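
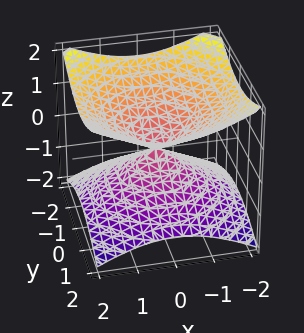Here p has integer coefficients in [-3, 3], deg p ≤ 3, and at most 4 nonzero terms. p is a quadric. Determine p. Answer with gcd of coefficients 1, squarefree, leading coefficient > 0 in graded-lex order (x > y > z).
x^2 + y^2 - 2*z^2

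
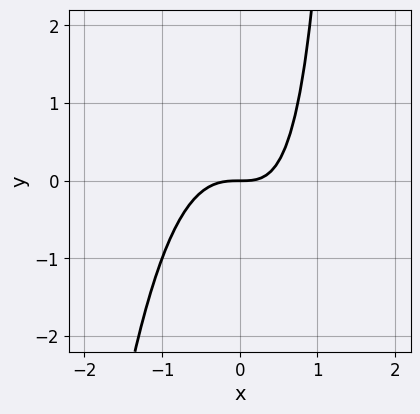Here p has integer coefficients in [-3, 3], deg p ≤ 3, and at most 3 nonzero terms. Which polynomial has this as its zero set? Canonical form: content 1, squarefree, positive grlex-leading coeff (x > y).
3*x^3 + x*y - 2*y

First, deg p = 3.
Then, observable constraints: it meets the y-axis at y = 0 (among the integer gridlines); it meets the x-axis at x = 0 (among the integer gridlines).
Finally, these observations pin down the coefficients.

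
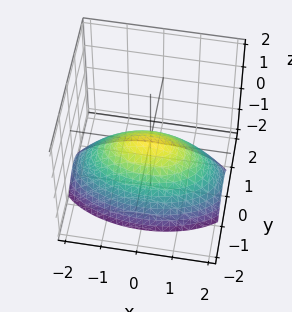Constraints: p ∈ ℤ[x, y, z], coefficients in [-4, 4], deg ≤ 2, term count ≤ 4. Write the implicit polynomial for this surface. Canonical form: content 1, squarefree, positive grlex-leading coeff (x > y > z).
x^2 + 3*y^2 + 3*z

The degree is 2 — a paraboloid; a quadric.
Symmetries: mirror symmetry y ↦ −y ⇒ only even powers of y; mirror symmetry x ↦ −x ⇒ only even powers of x.
Against the integer gridlines: it crosses the y-axis at the gridline y = 0; it crosses the z-axis at the gridline z = 0.
Solving for integer coefficients yields p as stated.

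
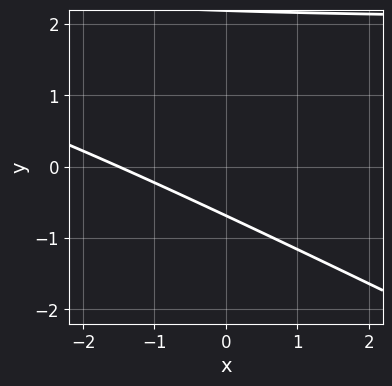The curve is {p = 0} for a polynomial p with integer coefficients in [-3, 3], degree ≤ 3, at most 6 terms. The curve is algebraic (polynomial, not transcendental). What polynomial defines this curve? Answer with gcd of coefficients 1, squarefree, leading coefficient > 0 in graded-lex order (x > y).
x*y + 2*y^2 - 2*x - 3*y - 3

1. Degree: no degree-1 curve has this shape, so deg p = 2.
2. Matching integer coefficients to the picture gives p.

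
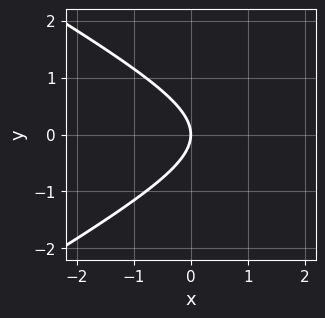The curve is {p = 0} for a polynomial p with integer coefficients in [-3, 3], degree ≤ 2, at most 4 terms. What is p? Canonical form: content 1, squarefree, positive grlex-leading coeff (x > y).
(a) Degree: the shape is more complex than any degree-1 curve, so deg p = 2.
(b) Symmetries: it's symmetric under y → −y, forcing even powers of y.
(c) Checking where it meets the axes: it crosses the y-axis at the gridline y = 0; one x-axis crossing is at x = 0.
(d) Solving for integer coefficients yields p as stated.

x^2 - 3*y^2 - 3*x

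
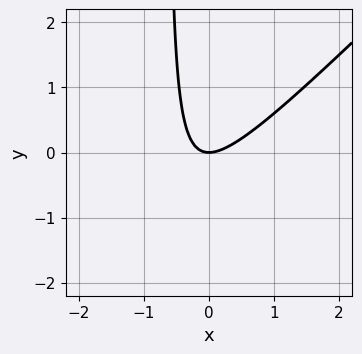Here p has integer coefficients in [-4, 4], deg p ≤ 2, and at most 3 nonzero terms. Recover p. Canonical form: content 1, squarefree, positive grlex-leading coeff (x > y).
3*x^2 - 3*x*y - 2*y

1. Degree: a generic line meets the curve in up to 2 points, so deg p = 2.
2. From the axis intercepts and sections: it crosses the x-axis at the gridline x = 0; it crosses the y-axis at the gridline y = 0.
3. Together with the visible shape, these determine p as stated.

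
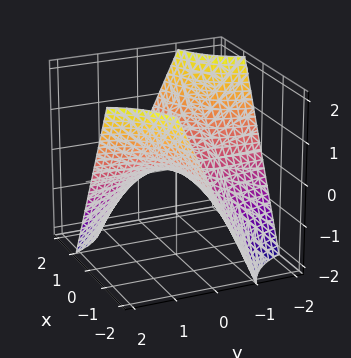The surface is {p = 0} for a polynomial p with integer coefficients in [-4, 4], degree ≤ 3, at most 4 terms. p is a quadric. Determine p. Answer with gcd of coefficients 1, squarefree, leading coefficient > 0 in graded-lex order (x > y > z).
First, the degree is 2 — a hyperbolic paraboloid; a quadric.
Then, reading off the gridlines: the visible x-axis segment lies entirely on the surface; the visible y-axis segment lies entirely on the surface; it meets the z-axis at z = 0 (among the integer gridlines).
Finally, the integer polynomial consistent with all of this is the stated p.

x*y + z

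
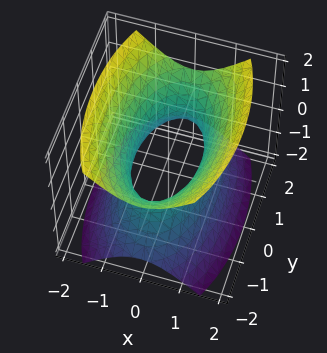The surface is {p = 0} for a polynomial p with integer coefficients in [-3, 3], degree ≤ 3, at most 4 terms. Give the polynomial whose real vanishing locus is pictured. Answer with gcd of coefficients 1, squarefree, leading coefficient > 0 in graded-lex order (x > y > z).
3*x^2 + y^2 - 2*z^2 - 2

The degree is 2 — an hourglass — one-sheet hyperboloid; a quadric.
Symmetries: mirror symmetry x ↦ −x ⇒ only even powers of x; it's symmetric under y → −y, forcing even powers of y; mirror symmetry z ↦ −z ⇒ only even powers of z.
Reading off the gridlines: no z-intercept at any integer in the box.
Assembling these constraints gives the stated polynomial.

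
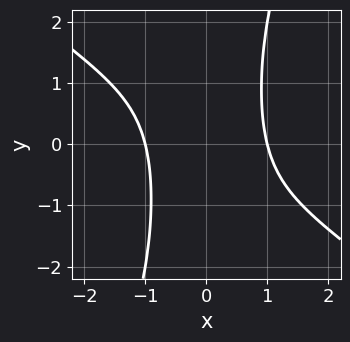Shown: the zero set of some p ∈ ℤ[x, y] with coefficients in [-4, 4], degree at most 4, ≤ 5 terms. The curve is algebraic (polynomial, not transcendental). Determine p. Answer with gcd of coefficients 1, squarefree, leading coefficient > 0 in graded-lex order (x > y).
2*x^4 + 2*x^3*y - x^2*y^2 - 2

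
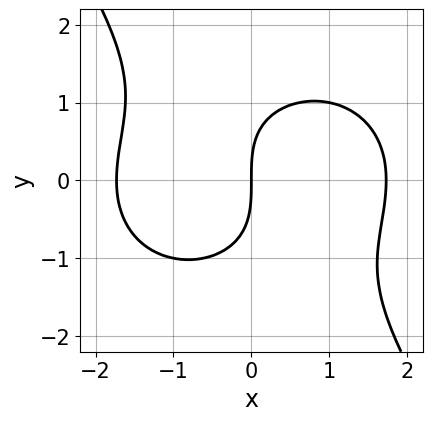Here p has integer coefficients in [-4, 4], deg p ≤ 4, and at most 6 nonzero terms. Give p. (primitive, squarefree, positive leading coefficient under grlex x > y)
x^3 + x*y^2 + y^3 - 3*x

Degree: the shape is more complex than any degree-2 curve, so deg p = 3.
Against the integer gridlines: it meets the y-axis at y = 0 (among the integer gridlines); one x-axis crossing is at x = 0.
Matching integer coefficients to the picture gives p.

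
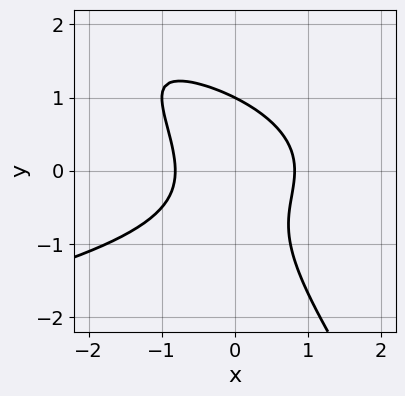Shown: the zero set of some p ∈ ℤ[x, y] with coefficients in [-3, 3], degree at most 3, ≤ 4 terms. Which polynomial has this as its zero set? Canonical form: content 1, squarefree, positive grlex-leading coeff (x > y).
1. The degree is 3 — a generic line meets the curve in up to 3 points.
2. Reading off the gridlines: it crosses the y-axis at the gridline y = 1.
3. Putting this together gives p.

3*x*y^2 + 2*y^3 + 3*x^2 - 2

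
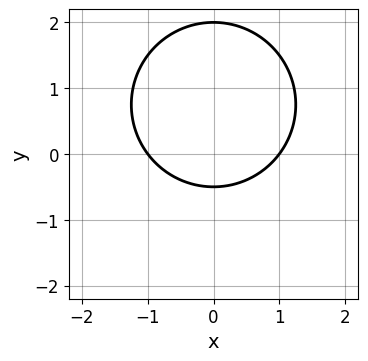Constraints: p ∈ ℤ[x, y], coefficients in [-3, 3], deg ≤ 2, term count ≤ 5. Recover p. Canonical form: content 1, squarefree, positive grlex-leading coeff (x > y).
First, degree: no degree-1 curve has this shape, so deg p = 2.
Next, symmetries: it's symmetric under x → −x, forcing even powers of x.
Next, observable constraints: the x-axis gridline crossings are at x ∈ {-1, 1}; it crosses the y-axis at the gridline y = 2.
Finally, fitting integer coefficients to these (and the overall shape) gives p.

2*x^2 + 2*y^2 - 3*y - 2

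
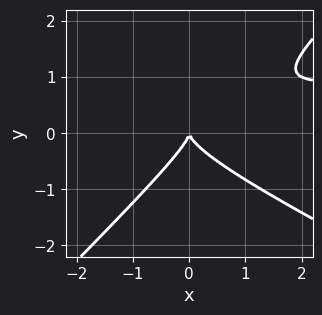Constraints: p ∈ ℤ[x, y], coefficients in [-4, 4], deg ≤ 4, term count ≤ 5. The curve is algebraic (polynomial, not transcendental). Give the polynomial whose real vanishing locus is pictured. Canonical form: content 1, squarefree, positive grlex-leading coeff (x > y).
x^2*y + x*y^2 - 2*y^3 - x^2

1. deg p = 3. A generic line meets the curve in up to 3 points.
2. Checking where it meets the axes: one x-axis crossing is at x = 0; it meets the y-axis at y = 0 (among the integer gridlines).
3. Together with the visible shape, these determine p as stated.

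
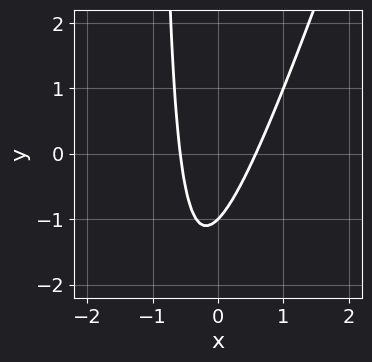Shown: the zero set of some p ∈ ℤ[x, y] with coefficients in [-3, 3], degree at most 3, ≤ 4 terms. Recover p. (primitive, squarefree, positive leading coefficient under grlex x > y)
3*x^2 - x*y - y - 1

(a) deg p = 2. No degree-1 curve has this shape.
(b) Checking where it meets the axes: it crosses the y-axis at the gridline y = -1.
(c) Fitting integer coefficients to these (and the overall shape) gives p.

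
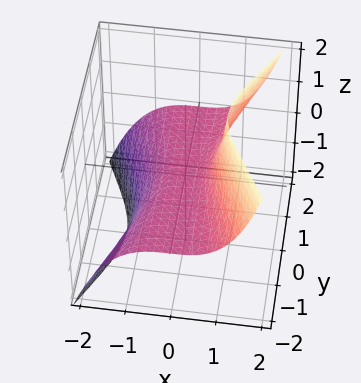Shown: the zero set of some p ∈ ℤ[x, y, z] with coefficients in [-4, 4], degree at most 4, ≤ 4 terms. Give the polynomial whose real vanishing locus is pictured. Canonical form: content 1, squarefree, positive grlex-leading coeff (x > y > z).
3*x^3 - 2*y^2*z + x*z - 2*z

First, deg p = 3. No degree-2 surface has this shape.
Then, from the axis intercepts and sections: every point of the y-axis in the box is on the surface; it crosses the z-axis at the gridline z = 0; it meets the x-axis at x = 0 (among the integer gridlines).
Finally, solving for integer coefficients yields p as stated.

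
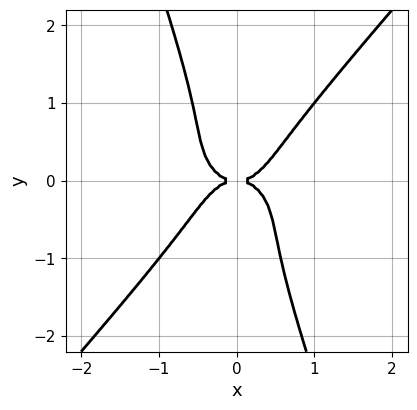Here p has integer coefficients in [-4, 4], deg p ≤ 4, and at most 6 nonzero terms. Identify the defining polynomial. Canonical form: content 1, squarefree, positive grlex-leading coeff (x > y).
2*x^4 + 2*x^2*y^2 - 2*x*y^3 - y^4 - y^2

1. The degree is 4 — a generic line meets the curve in up to 4 points.
2. From the axis intercepts and sections: it crosses the x-axis at the gridline x = 0; it crosses the y-axis at the gridline y = 0.
3. Matching integer coefficients to the picture gives p.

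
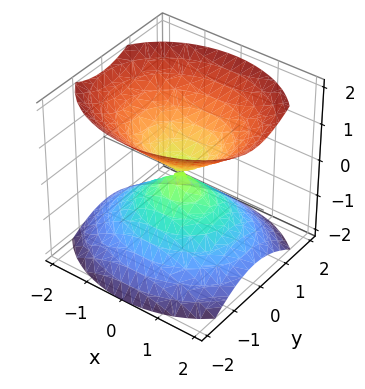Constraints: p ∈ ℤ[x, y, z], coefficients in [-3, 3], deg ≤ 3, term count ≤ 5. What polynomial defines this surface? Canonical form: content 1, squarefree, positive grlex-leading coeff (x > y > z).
2*x^2 + 3*y^2 - 3*z^2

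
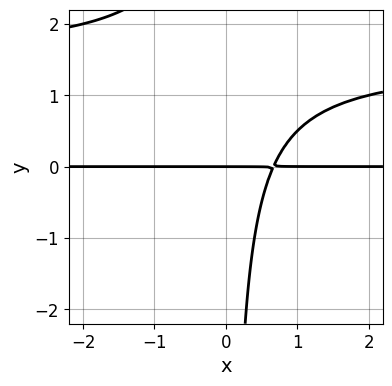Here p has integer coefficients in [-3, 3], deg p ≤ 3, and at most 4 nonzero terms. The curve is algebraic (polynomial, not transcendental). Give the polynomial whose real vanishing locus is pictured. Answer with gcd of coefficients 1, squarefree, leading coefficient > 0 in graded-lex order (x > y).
2*x*y^2 - 3*x*y + 2*y

First, degree: no degree-2 curve has this shape, so deg p = 3.
Then, from the visible intercepts: it crosses the y-axis at the gridline y = 0; the visible x-axis segment lies entirely on the curve.
Finally, these observations pin down the coefficients.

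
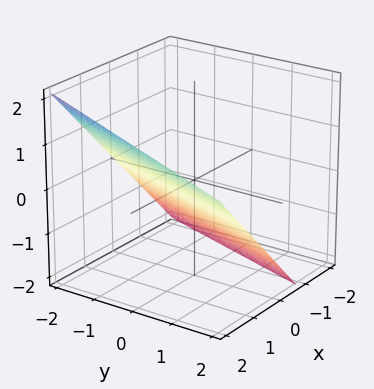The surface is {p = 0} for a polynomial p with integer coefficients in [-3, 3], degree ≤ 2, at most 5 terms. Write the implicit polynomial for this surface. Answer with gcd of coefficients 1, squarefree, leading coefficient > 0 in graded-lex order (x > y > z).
The degree is 1 — every cross-section is a straight line — this is a plane.
Against the integer gridlines: it crosses the y-axis at the gridline y = -2.
Matching integer coefficients to the picture gives p.

3*x - y - 3*z - 2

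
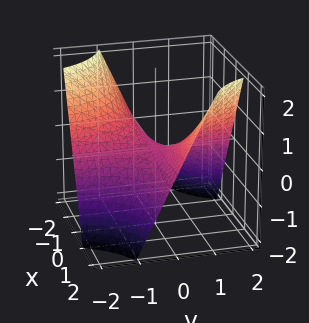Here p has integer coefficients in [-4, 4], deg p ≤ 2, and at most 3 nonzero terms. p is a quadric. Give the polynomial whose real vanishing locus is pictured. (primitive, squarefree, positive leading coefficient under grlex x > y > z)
(a) deg p = 2. A saddle surface; a quadric.
(b) Reading off the gridlines: it crosses the z-axis at the gridline z = 0; the visible y-axis segment lies entirely on the surface; the visible x-axis segment lies entirely on the surface.
(c) Putting this together gives p.

x*y - z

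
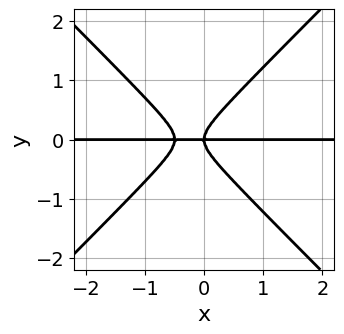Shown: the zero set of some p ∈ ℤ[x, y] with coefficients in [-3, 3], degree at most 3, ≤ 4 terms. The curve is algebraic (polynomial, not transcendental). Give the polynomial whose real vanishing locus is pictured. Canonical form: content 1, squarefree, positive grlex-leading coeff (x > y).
2*x^2*y - 2*y^3 + x*y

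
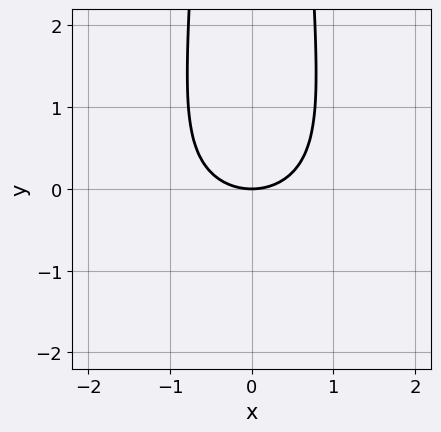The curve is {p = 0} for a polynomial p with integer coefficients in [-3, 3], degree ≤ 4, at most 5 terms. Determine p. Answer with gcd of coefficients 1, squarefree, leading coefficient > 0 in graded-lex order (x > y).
1. The degree is 4 — the shape is more complex than any degree-3 curve.
2. Symmetries: the x ↦ −x reflection is a symmetry, so x appears only in even powers.
3. Observable constraints: it crosses the x-axis at the gridline x = 0; one y-axis crossing is at y = 0.
4. These observations pin down the coefficients.

x^2*y^2 + 2*x^2*y + 2*x^2 - 3*y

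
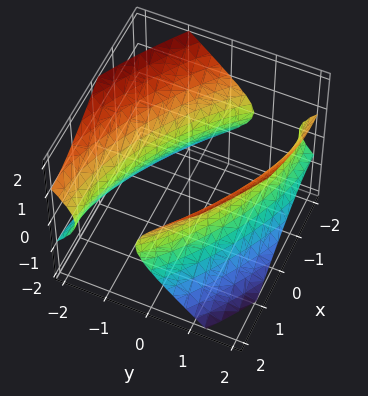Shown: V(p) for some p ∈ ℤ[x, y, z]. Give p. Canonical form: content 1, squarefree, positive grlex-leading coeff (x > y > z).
(a) I count 2 distinct pieces. Treating them together as one polynomial.
(b) deg p = 2. A generic line meets the surface in up to 2 points.
(c) Reading off the gridlines: it misses every integer gridline on the z-axis.
(d) The integer polynomial consistent with all of this is the stated p.

x^2 + 2*x*y + 2*y^2 - 2*z^2 - 3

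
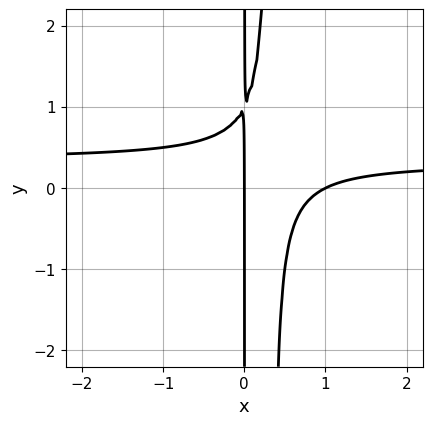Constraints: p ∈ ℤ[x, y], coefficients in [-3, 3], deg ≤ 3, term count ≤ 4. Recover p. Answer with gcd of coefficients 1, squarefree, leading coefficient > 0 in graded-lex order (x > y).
First, deg p = 3. The shape is more complex than any degree-2 curve.
Then, against the integer gridlines: every point of the y-axis in the box is on the curve; among the integer gridlines, it crosses the x-axis at x ∈ {0, 1}.
Finally, these observations pin down the coefficients.

3*x^2*y - x^2 - x*y + x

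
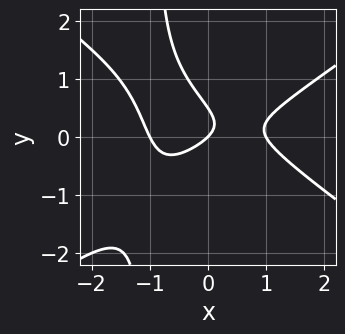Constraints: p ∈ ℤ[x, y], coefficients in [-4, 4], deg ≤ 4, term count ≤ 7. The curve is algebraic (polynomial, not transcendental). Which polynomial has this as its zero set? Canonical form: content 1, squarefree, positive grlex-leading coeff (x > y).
1. The degree is 3 — the shape is more complex than any degree-2 curve.
2. Against the integer gridlines: one y-axis crossing is at y = 0; among the integer gridlines, it crosses the x-axis at x ∈ {-1, 0, 1}.
3. Assembling these constraints gives the stated polynomial.

x^3 - 2*x*y^2 - 2*y^2 - x + y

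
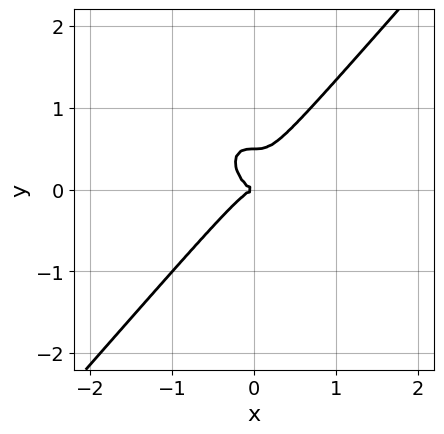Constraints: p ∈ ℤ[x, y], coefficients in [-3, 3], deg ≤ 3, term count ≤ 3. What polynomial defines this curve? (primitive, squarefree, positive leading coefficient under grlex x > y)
3*x^3 - 2*y^3 + y^2

First, degree: the shape is more complex than any degree-2 curve, so deg p = 3.
Then, reading off the gridlines: it crosses the y-axis at the gridline y = 0; it crosses the x-axis at the gridline x = 0.
Finally, the integer polynomial consistent with all of this is the stated p.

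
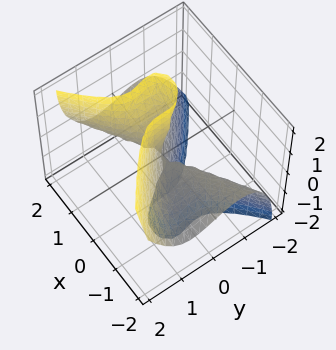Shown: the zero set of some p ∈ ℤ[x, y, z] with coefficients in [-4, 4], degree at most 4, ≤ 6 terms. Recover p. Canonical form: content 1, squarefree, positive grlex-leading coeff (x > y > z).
1. The degree is 3 — no degree-2 surface has this shape.
2. Observable constraints: it crosses the y-axis at the gridline y = 0; the visible x-axis segment lies entirely on the surface; the visible z-axis segment lies entirely on the surface.
3. Together with the visible shape, these determine p as stated.

x^2*y + 2*x^2*z - x*z^2 - 3*y^3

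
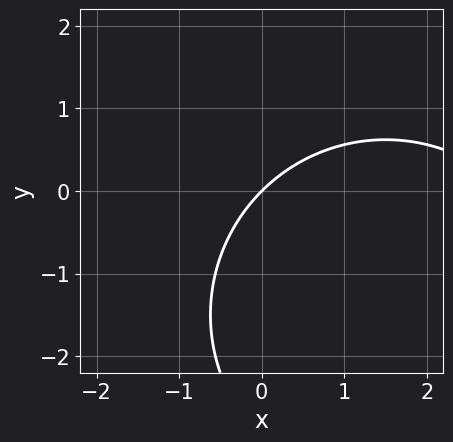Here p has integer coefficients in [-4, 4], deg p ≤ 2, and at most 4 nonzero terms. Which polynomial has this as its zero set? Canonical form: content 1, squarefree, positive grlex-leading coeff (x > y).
x^2 + y^2 - 3*x + 3*y

First, degree: no degree-1 curve has this shape, so deg p = 2.
Then, from the axis intercepts and sections: it crosses the y-axis at the gridline y = 0; it meets the x-axis at x = 0 (among the integer gridlines).
Finally, assembling these constraints gives the stated polynomial.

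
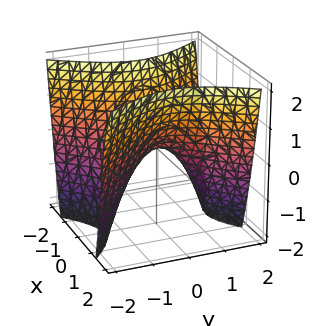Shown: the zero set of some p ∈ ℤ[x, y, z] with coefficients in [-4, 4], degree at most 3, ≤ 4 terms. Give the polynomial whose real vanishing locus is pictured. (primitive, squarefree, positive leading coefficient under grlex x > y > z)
The degree is 2 — a hyperbolic paraboloid; a quadric.
Symmetries: the x ↦ −x reflection is a symmetry, so x appears only in even powers; it's symmetric under y → −y, forcing even powers of y.
Reading off the gridlines: it meets the x-axis at x = 0 (among the integer gridlines); it crosses the z-axis at the gridline z = 0; it meets the y-axis at y = 0 (among the integer gridlines).
Putting this together gives p.

3*x^2 - 2*y^2 - 2*z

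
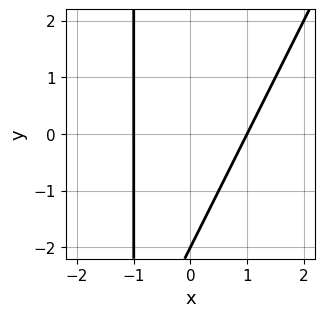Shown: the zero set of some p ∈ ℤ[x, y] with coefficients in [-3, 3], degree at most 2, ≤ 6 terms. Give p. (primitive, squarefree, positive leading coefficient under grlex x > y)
1. deg p = 2. A generic line meets the curve in up to 2 points.
2. From the axis intercepts and sections: it crosses the y-axis at the gridline y = -2; the x-axis gridline crossings are at x ∈ {-1, 1}.
3. Together with the visible shape, these determine p as stated.

2*x^2 - x*y - y - 2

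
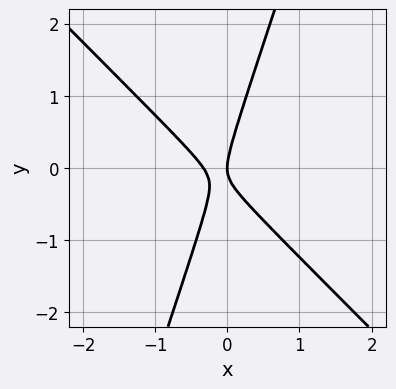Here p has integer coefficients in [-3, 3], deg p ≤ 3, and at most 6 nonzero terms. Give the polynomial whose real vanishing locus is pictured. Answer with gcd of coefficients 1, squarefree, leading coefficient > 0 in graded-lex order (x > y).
3*x^2 + 2*x*y - y^2 + x

(a) Degree: the shape is more complex than any degree-1 curve, so deg p = 2.
(b) From the visible intercepts: it crosses the y-axis at the gridline y = 0; it crosses the x-axis at the gridline x = 0.
(c) Fitting integer coefficients to these (and the overall shape) gives p.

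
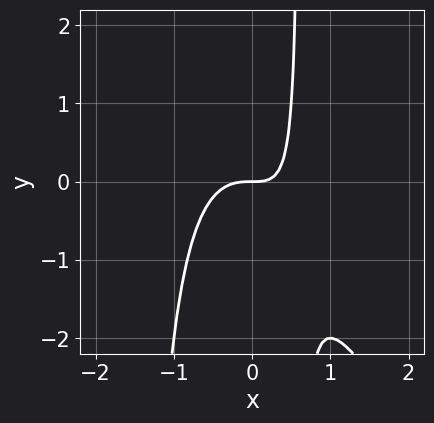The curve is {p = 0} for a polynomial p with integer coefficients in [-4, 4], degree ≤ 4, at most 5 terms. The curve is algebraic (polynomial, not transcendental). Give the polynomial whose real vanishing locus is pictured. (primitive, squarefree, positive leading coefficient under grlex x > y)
2*x^3 + x^2*y + x*y - y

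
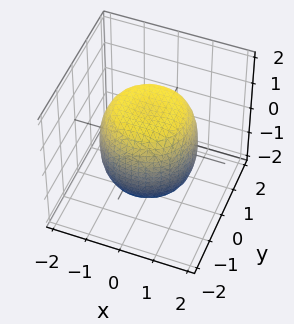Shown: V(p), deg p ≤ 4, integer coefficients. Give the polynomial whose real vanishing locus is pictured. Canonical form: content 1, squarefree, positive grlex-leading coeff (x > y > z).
2*x^4 + 4*x^2*y^2 + 2*y^4 - 2*x^2 - 2*y^2 + 2*z^2 - 3

First, degree: the shape is more complex than any degree-3 surface, so deg p = 4.
Then, by symmetry, every cross-section ⟂ z is a circle, so x, y appear only via x² + y².
Then, against the integer gridlines: a circular section at z = 0 has radius between 1 and 2.
Finally, putting this together gives p.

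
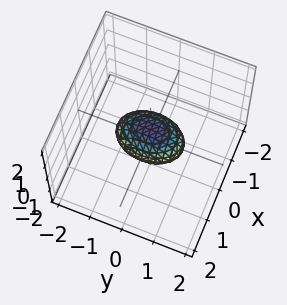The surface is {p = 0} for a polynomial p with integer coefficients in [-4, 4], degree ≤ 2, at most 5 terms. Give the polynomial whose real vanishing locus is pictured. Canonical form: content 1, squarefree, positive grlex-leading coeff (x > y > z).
2*x^2 + y^2 + 2*z^2 - 1

First, degree: bounded and convex; a quadric, so deg p = 2.
Next, symmetries: mirror symmetry y ↦ −y ⇒ only even powers of y; the x ↦ −x reflection is a symmetry, so x appears only in even powers; it's symmetric under z → −z, forcing even powers of z.
Next, reading off the gridlines: among the integer gridlines, it crosses the y-axis at y ∈ {-1, 1}.
Finally, fitting integer coefficients to these (and the overall shape) gives p.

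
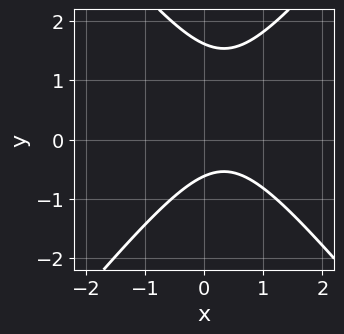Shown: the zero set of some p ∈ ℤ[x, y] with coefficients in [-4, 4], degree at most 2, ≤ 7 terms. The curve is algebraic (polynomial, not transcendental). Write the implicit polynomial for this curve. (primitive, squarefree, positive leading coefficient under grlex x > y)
The degree is 2 — the shape is more complex than any degree-1 curve.
Against the integer gridlines: it misses every integer gridline on the x-axis.
Fitting integer coefficients to these (and the overall shape) gives p.

3*x^2 - 2*y^2 - 2*x + 2*y + 2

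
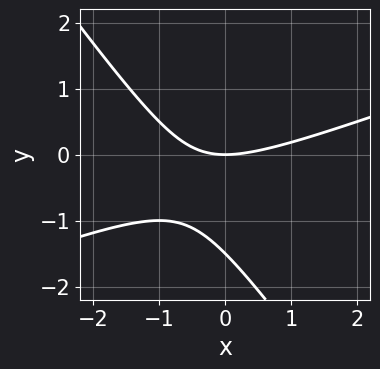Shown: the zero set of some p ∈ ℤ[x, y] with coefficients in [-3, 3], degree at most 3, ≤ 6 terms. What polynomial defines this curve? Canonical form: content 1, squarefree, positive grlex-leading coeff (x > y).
First, the degree is 2 — the shape is more complex than any degree-1 curve.
Then, from the axis intercepts and sections: it meets the y-axis at y = 0 (among the integer gridlines); one x-axis crossing is at x = 0.
Finally, fitting integer coefficients to these (and the overall shape) gives p.

x^2 - 2*x*y - 2*y^2 - 3*y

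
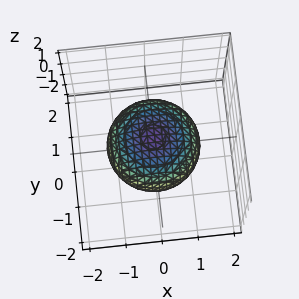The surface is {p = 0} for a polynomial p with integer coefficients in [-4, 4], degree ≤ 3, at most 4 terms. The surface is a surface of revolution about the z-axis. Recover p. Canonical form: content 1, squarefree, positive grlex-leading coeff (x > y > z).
First, deg p = 2. The shape is more complex than any degree-1 surface.
Next, symmetries: every cross-section ⟂ z is a circle, so x, y appear only via x² + y².
Then, against the integer gridlines: a circular section at z = 0 has radius between 1 and 2; among the integer gridlines, it crosses the z-axis at z ∈ {-1, 1}.
Finally, the integer polynomial consistent with all of this is the stated p.

2*x^2 + 2*y^2 + 3*z^2 - 3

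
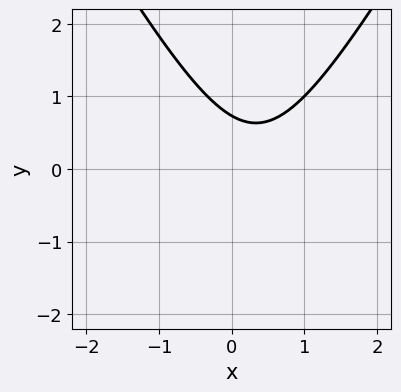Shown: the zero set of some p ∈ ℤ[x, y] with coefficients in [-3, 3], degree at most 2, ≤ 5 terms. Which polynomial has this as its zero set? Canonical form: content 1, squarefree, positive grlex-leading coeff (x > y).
3*x^2 - y^2 - 2*x - 2*y + 2

First, deg p = 2. A generic line meets the curve in up to 2 points.
Next, against the integer gridlines: the curve avoids every integer x-axis point in the box.
Finally, matching integer coefficients to the picture gives p.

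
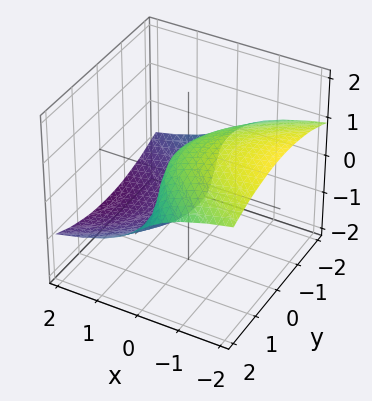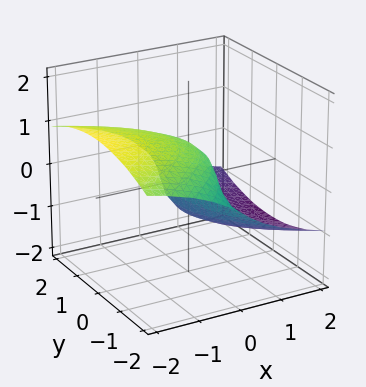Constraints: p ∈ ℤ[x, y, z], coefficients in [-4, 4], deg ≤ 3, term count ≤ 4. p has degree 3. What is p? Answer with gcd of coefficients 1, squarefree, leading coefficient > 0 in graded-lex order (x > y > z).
y^2*z + 3*z^3 + 2*x - 2*z

1. Degree: no degree-2 surface has this shape, so deg p = 3.
2. Reading off the gridlines: every point of the y-axis in the box is on the surface; one x-axis crossing is at x = 0.
3. These observations pin down the coefficients.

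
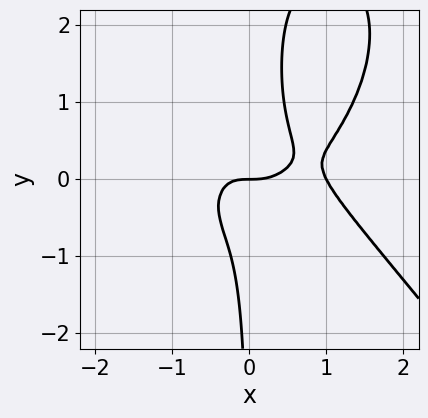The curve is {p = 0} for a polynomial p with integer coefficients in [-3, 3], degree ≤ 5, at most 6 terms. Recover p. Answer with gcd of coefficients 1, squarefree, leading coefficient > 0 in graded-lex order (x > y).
2*x^4 + x*y^3 - 2*x^3 - 3*x*y^2 + y

(a) Degree: the shape is more complex than any degree-3 curve, so deg p = 4.
(b) From the visible intercepts: the x-axis gridline crossings are at x ∈ {0, 1}; one y-axis crossing is at y = 0.
(c) Assembling these constraints gives the stated polynomial.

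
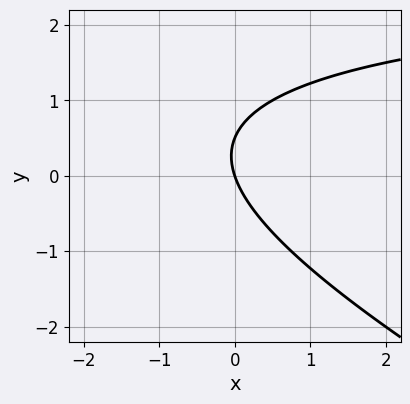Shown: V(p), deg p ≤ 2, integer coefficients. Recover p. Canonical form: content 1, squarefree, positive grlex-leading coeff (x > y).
1. Degree: the shape is more complex than any degree-1 curve, so deg p = 2.
2. Checking where it meets the axes: it crosses the y-axis at the gridline y = 0; one x-axis crossing is at x = 0.
3. Fitting integer coefficients to these (and the overall shape) gives p.

x*y + 2*y^2 - 3*x - y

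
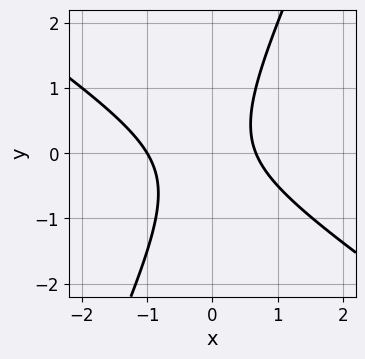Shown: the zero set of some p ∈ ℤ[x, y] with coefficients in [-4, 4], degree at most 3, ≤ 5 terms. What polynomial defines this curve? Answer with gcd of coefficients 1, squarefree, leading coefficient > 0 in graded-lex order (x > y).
First, degree: no degree-1 curve has this shape, so deg p = 2.
Then, observable constraints: it meets the x-axis at x = -1 (among the integer gridlines); it misses every integer gridline on the y-axis.
Finally, putting this together gives p.

3*x^2 + 3*x*y - 2*y^2 + x - 2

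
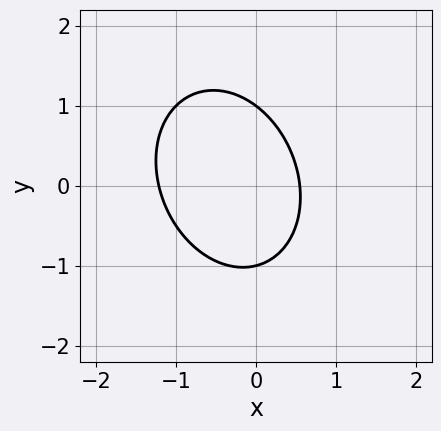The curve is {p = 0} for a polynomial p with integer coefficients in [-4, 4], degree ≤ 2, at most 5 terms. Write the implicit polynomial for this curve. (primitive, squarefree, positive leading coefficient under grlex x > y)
3*x^2 + x*y + 2*y^2 + 2*x - 2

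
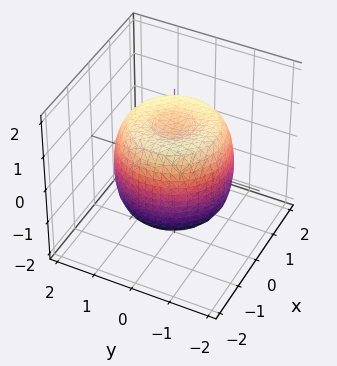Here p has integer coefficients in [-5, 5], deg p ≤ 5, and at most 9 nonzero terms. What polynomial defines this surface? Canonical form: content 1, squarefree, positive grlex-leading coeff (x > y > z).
The degree is 4 — a generic line meets the surface in up to 4 points.
Symmetry: the surface is invariant under rotation about z: p = q(x² + y², z).
Against the integer gridlines: a circular section at z = -1 has radius between 1 and 2; among the integer gridlines, it crosses the z-axis at z ∈ {-1, 1}.
Fitting integer coefficients to these (and the overall shape) gives p.

2*x^4 + 4*x^2*y^2 + 2*y^4 - 3*x^2 - 3*y^2 + 2*z^2 - 2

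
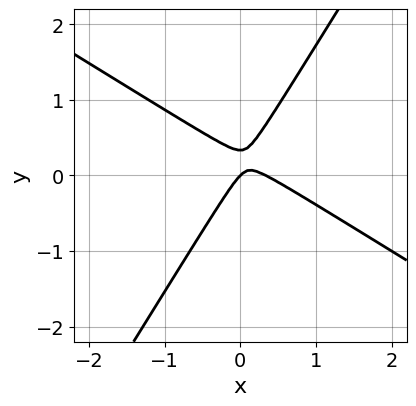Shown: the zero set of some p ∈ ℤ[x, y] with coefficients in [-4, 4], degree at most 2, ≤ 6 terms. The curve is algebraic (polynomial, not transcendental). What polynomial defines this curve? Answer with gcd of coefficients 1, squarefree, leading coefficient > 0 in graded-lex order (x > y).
3*x^2 + 3*x*y - 3*y^2 - x + y

The degree is 2 — the shape is more complex than any degree-1 curve.
Against the integer gridlines: one y-axis crossing is at y = 0; one x-axis crossing is at x = 0.
These observations pin down the coefficients.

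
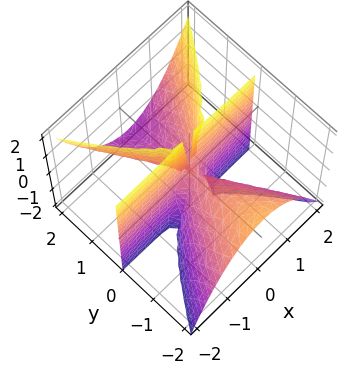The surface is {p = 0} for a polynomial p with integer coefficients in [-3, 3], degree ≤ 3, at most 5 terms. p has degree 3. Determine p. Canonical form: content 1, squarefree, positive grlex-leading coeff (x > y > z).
(a) deg p = 3. The shape is more complex than any degree-2 surface.
(b) Against the integer gridlines: the visible z-axis segment lies entirely on the surface; every point of the x-axis in the box is on the surface; it crosses the y-axis at the gridline y = 0.
(c) Matching integer coefficients to the picture gives p.

3*x^2*y - y^3 - 2*y^2*z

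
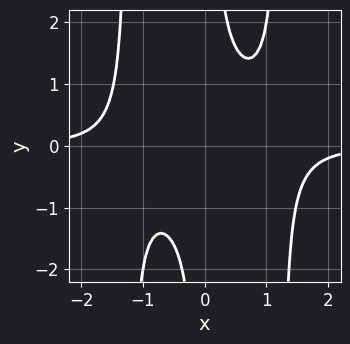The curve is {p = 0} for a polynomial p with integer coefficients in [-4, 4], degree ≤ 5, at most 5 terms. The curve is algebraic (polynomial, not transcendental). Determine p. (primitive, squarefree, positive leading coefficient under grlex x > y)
2*x^3*y - 3*x*y + 2

Degree: the shape is more complex than any degree-3 curve, so deg p = 4.
Against the integer gridlines: the curve avoids every integer y-axis point in the box; no x-intercept at any integer in the box.
Matching integer coefficients to the picture gives p.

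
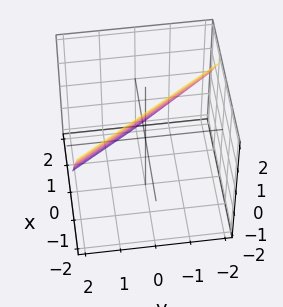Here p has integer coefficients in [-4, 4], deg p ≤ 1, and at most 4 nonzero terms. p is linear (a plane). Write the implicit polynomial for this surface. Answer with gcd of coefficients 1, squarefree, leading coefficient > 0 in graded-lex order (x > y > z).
3*x + 2*y + 2*z - 2

The degree is 1 — the surface is flat (a plane).
Reading off the gridlines: it meets the z-axis at z = 1 (among the integer gridlines); it crosses the y-axis at the gridline y = 1.
Matching integer coefficients to the picture gives p.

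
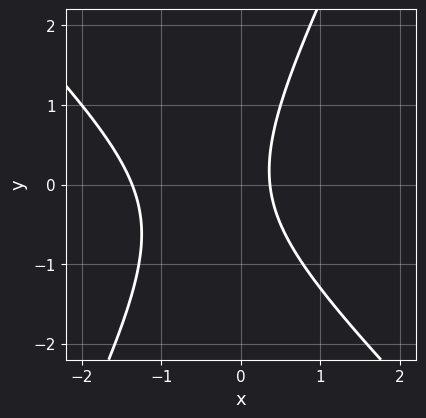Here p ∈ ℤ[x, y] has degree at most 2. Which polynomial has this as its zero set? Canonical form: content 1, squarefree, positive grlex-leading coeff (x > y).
deg p = 2.
Against the integer gridlines: it misses every integer gridline on the y-axis.
The integer polynomial consistent with all of this is the stated p.

2*x^2 + x*y - y^2 + 2*x - 1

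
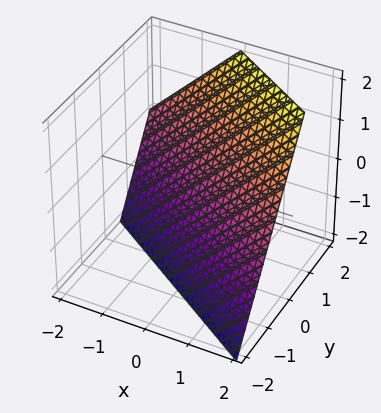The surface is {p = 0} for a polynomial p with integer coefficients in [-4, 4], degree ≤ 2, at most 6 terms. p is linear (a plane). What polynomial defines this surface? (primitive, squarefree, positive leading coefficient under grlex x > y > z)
deg p = 1.
Observable constraints: it meets the z-axis at z = -1 (among the integer gridlines); it meets the x-axis at x = 1 (among the integer gridlines).
Matching integer coefficients to the picture gives p.

2*x + 3*y - 2*z - 2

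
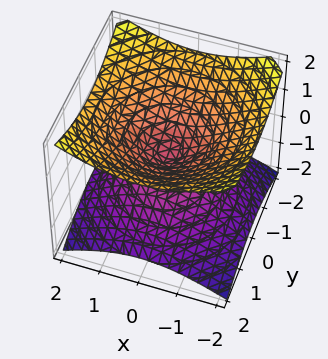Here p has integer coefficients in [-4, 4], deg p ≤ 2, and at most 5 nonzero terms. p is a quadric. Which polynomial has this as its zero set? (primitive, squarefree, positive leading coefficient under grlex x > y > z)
1. The degree is 2 — a double cone through the origin; a quadric.
2. Symmetries: the z ↦ −z reflection is a symmetry, so z appears only in even powers; rotational symmetry about the z-axis ⇒ p depends on x, y only through x² + y².
3. Against the integer gridlines: one y-axis crossing is at y = 0; it crosses the x-axis at the gridline x = 0; a circular section at z = -1 has radius between 1 and 2; it meets the z-axis at z = 0 (among the integer gridlines).
4. Putting this together gives p.

x^2 + y^2 - 2*z^2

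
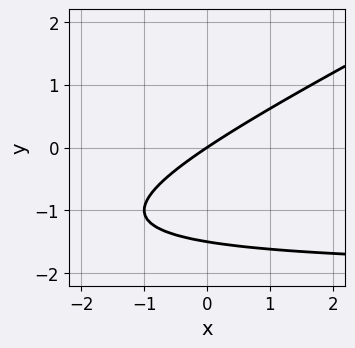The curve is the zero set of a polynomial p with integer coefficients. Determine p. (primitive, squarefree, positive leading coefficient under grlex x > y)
x*y - 2*y^2 + 2*x - 3*y

Degree: the shape is more complex than any degree-1 curve, so deg p = 2.
Checking where it meets the axes: one y-axis crossing is at y = 0; it meets the x-axis at x = 0 (among the integer gridlines).
These observations pin down the coefficients.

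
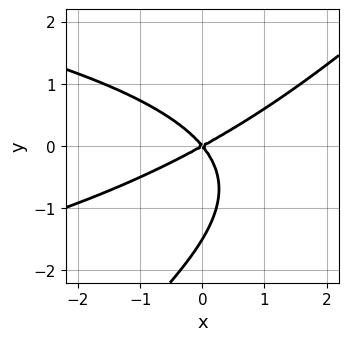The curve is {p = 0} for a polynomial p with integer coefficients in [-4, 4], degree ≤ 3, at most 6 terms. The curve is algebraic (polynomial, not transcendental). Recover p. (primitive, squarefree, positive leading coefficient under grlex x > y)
2*x*y^2 - 2*y^3 + 2*x^2 - 2*x*y - 3*y^2

1. The degree is 3 — a generic line meets the curve in up to 3 points.
2. Against the integer gridlines: it crosses the x-axis at the gridline x = 0; it meets the y-axis at y = 0 (among the integer gridlines).
3. These observations pin down the coefficients.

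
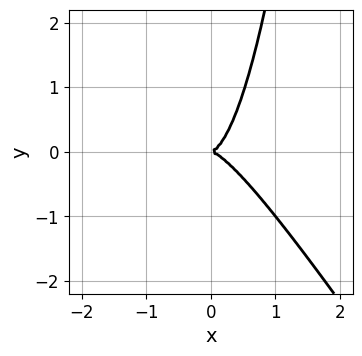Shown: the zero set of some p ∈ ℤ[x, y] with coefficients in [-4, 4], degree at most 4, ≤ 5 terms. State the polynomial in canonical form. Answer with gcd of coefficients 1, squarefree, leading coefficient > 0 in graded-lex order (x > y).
First, the degree is 3 — the shape is more complex than any degree-2 curve.
Next, from the axis intercepts and sections: one y-axis crossing is at y = 0; it meets the x-axis at x = 0 (among the integer gridlines).
Finally, assembling these constraints gives the stated polynomial.

3*x^3 + 2*x^2*y - y^2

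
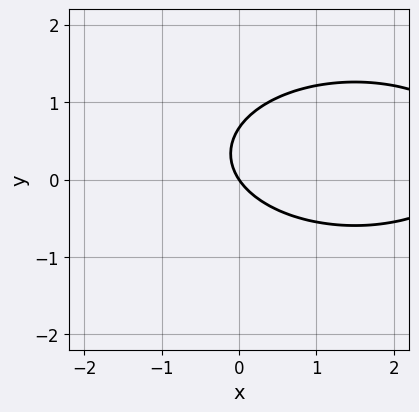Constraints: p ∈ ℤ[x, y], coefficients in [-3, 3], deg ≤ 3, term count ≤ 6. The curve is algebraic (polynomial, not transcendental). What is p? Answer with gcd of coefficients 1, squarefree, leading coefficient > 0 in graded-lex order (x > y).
x^2 + 3*y^2 - 3*x - 2*y

The degree is 2 — the shape is more complex than any degree-1 curve.
Reading off the gridlines: one x-axis crossing is at x = 0; it meets the y-axis at y = 0 (among the integer gridlines).
Putting this together gives p.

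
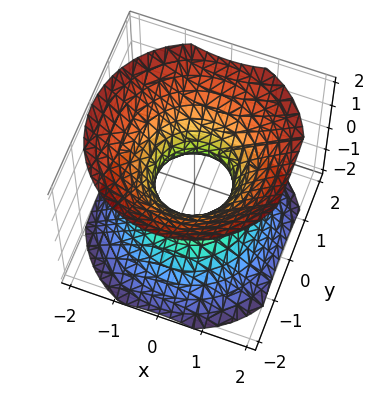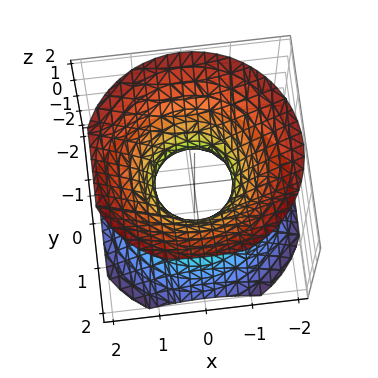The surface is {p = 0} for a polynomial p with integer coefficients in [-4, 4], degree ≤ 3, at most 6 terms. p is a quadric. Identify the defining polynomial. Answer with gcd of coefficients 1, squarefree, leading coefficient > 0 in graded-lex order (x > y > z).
3*x^2 + 3*y^2 - 3*z^2 - 2

First, the degree is 2 — one connected sheet with a waist; a quadric.
Then, symmetries: the z ↦ −z reflection is a symmetry, so z appears only in even powers; rotational symmetry about the z-axis ⇒ p depends on x, y only through x² + y².
Next, from the visible intercepts: it misses every integer gridline on the z-axis; a circular section at z = 1 has radius between 1 and 2.
Finally, assembling these constraints gives the stated polynomial.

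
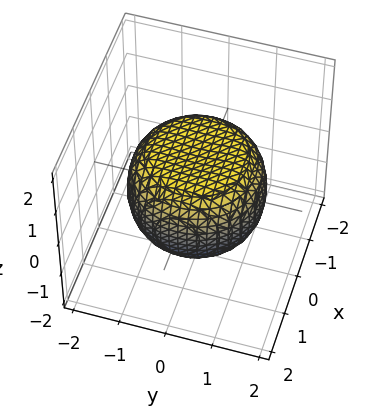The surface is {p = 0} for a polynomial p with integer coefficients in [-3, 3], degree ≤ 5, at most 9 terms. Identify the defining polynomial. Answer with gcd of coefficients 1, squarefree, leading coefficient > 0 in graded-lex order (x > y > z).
1. Degree: the shape is more complex than any degree-3 surface, so deg p = 4.
2. Symmetries: rotational symmetry about the z-axis ⇒ p depends on x, y only through x² + y².
3. From the visible intercepts: the z-axis gridline crossings are at z ∈ {-1, 1}; a circular section at z = 1 has radius exactly 1.
4. Solving for integer coefficients yields p as stated.

x^4 + 2*x^2*y^2 + y^4 - x^2 - y^2 + 2*z^2 - 2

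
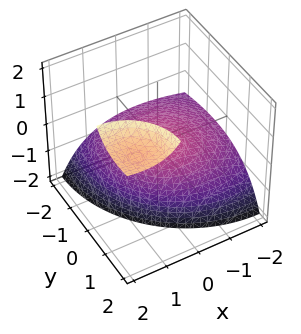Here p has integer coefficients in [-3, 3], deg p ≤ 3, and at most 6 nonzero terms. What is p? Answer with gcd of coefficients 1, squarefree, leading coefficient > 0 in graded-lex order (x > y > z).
x^2 - 2*x*z + y^2 - 2*y*z + 3*z

(a) I count 2 distinct pieces.
(b) Degree: no degree-1 surface has this shape, so deg p = 2.
(c) Reading off the gridlines: one z-axis crossing is at z = 0; it crosses the x-axis at the gridline x = 0; it meets the y-axis at y = 0 (among the integer gridlines).
(d) Putting this together gives p.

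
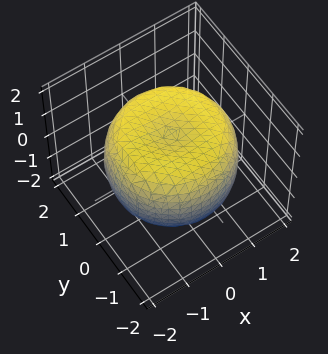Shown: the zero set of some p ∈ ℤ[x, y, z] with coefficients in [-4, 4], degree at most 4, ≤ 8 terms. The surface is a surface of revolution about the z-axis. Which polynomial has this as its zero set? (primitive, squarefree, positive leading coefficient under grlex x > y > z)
1. Degree: no degree-3 surface has this shape, so deg p = 4.
2. By symmetry, every cross-section ⟂ z is a circle, so x, y appear only via x² + y².
3. Against the integer gridlines: a circular section at z = 0 has radius between 1 and 2; the z-axis gridline crossings are at z ∈ {-1, 1}.
4. These observations pin down the coefficients.

x^4 + 2*x^2*y^2 + y^4 - 2*x^2 - 2*y^2 + 2*z^2 - 2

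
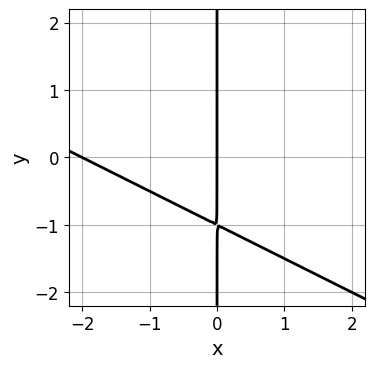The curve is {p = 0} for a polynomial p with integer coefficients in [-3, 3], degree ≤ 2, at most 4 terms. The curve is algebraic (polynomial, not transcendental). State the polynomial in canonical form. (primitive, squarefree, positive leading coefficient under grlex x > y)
Degree: the shape is more complex than any degree-1 curve, so deg p = 2.
From the visible intercepts: among the integer gridlines, it crosses the x-axis at x ∈ {-2, 0}; the visible y-axis segment lies entirely on the curve.
These observations pin down the coefficients.

x^2 + 2*x*y + 2*x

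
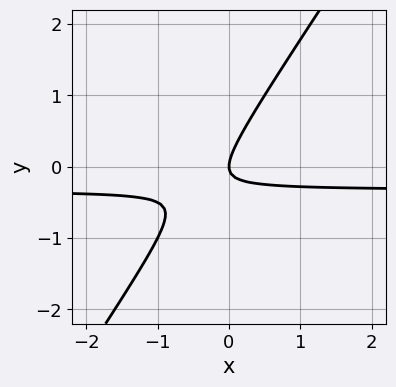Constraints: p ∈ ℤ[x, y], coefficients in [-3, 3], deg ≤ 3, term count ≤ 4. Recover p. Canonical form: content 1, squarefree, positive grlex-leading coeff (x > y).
First, the degree is 2 — no degree-1 curve has this shape.
Then, reading off the gridlines: it meets the x-axis at x = 0 (among the integer gridlines); it meets the y-axis at y = 0 (among the integer gridlines).
Finally, fitting integer coefficients to these (and the overall shape) gives p.

3*x*y - 2*y^2 + x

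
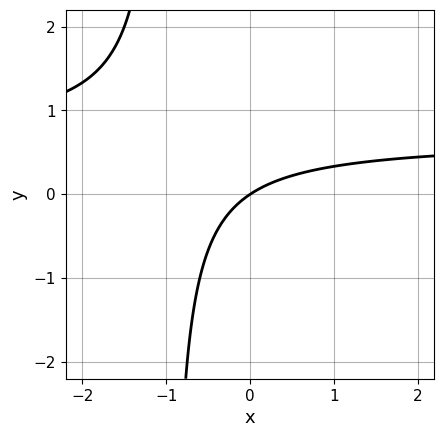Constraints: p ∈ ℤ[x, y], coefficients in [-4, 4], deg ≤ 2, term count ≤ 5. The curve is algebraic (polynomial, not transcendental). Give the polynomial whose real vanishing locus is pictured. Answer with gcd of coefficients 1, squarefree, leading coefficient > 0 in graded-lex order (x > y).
1. Degree: the shape is more complex than any degree-1 curve, so deg p = 2.
2. From the axis intercepts and sections: one y-axis crossing is at y = 0; it meets the x-axis at x = 0 (among the integer gridlines).
3. Assembling these constraints gives the stated polynomial.

3*x*y - 2*x + 3*y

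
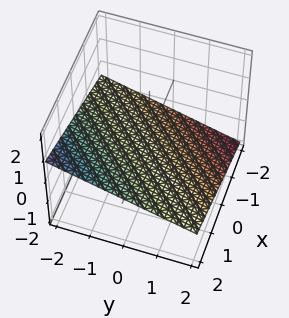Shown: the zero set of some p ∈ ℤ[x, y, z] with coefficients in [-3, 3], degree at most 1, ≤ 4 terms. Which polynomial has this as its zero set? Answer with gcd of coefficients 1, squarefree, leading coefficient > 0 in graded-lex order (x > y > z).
x - y - 3*z - 2

First, the degree is 1 — every cross-section is a straight line — this is a plane.
Then, reading off the gridlines: it crosses the y-axis at the gridline y = -2; it meets the x-axis at x = 2 (among the integer gridlines).
Finally, putting this together gives p.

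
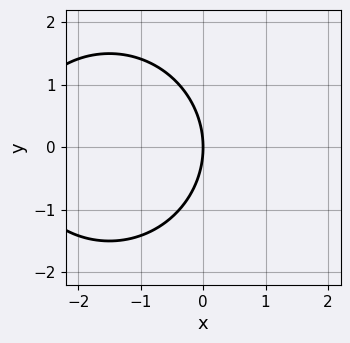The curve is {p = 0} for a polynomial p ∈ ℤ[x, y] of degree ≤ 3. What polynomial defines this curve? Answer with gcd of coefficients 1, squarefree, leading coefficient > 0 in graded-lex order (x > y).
x^2 + y^2 + 3*x

Degree: a generic line meets the curve in up to 2 points, so deg p = 2.
Symmetries: the y ↦ −y reflection is a symmetry, so y appears only in even powers.
From the visible intercepts: it crosses the x-axis at the gridline x = 0; it meets the y-axis at y = 0 (among the integer gridlines).
Solving for integer coefficients yields p as stated.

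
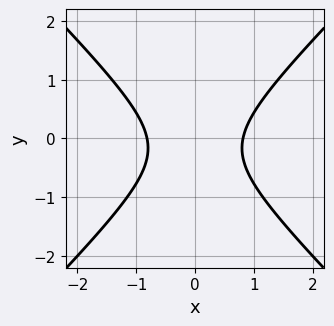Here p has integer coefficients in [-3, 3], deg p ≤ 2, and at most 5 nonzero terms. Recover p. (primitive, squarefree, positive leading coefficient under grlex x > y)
3*x^2 - 3*y^2 - y - 2

First, degree: no degree-1 curve has this shape, so deg p = 2.
Next, symmetries: it's symmetric under x → −x, forcing even powers of x.
Then, reading off the gridlines: no y-intercept at any integer in the box.
Finally, the integer polynomial consistent with all of this is the stated p.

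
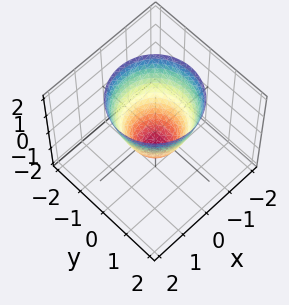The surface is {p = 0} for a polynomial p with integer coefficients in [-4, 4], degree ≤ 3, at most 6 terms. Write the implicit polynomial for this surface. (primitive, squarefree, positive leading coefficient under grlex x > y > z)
3*x^2 + 3*y^2 - 2*z - 2

1. Degree: the shape is more complex than any degree-1 surface, so deg p = 2.
2. By symmetry, the surface is invariant under rotation about z: p = q(x² + y², z).
3. From the visible intercepts: a circular section at z = 2 has radius between 1 and 2; it crosses the z-axis at the gridline z = -1.
4. Putting this together gives p.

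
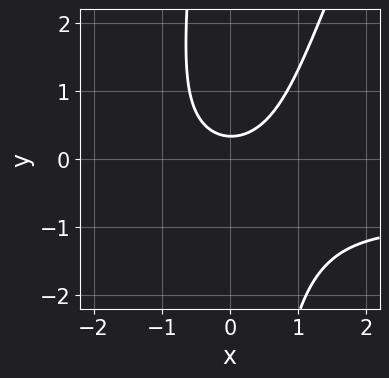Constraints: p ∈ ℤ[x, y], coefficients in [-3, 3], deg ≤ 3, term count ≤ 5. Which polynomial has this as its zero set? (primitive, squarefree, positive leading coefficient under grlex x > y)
First, deg p = 3. No degree-2 curve has this shape.
Next, from the visible intercepts: the curve avoids every integer x-axis point in the box.
Finally, together with the visible shape, these determine p as stated.

2*x^2*y - x*y^2 + 2*x^2 - 3*y + 1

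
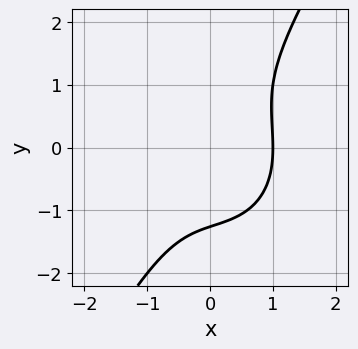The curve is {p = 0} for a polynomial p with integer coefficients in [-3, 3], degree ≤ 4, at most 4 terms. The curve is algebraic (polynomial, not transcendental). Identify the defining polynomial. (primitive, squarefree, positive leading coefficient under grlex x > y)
Degree: the shape is more complex than any degree-2 curve, so deg p = 3.
Checking where it meets the axes: it meets the x-axis at x = 1 (among the integer gridlines).
Together with the visible shape, these determine p as stated.

2*x^3 + x*y^2 - y^3 - 2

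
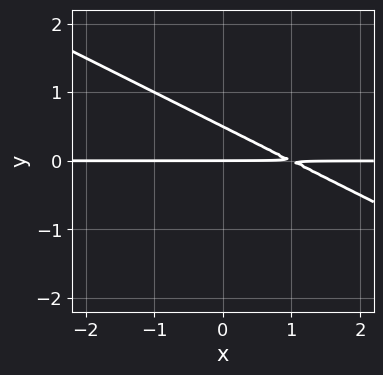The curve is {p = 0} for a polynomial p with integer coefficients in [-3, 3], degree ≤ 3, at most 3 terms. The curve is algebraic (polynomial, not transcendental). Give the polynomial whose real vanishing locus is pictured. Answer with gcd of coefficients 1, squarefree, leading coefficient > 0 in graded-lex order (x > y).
x*y + 2*y^2 - y

First, the degree is 2 — a generic line meets the curve in up to 2 points.
Next, from the visible intercepts: one y-axis crossing is at y = 0; every point of the x-axis in the box is on the curve.
Finally, putting this together gives p.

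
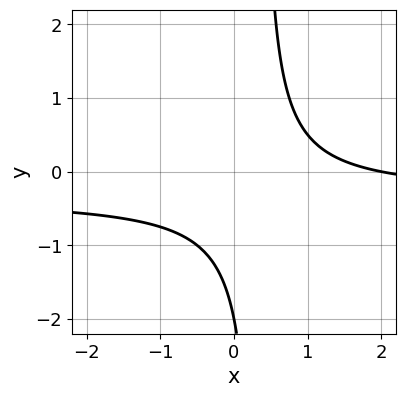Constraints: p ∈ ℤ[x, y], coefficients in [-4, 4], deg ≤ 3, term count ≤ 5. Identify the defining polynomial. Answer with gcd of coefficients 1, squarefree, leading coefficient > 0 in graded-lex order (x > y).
3*x*y + x - y - 2

First, deg p = 2. No degree-1 curve has this shape.
Then, observable constraints: it crosses the x-axis at the gridline x = 2; one y-axis crossing is at y = -2.
Finally, matching integer coefficients to the picture gives p.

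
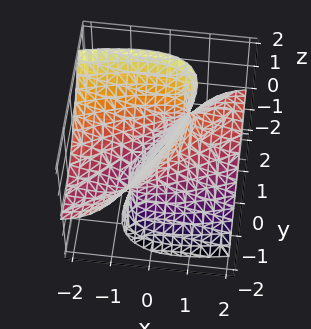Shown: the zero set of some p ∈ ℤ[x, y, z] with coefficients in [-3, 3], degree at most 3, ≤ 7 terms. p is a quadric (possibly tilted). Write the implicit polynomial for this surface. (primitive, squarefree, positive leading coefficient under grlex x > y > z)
(a) deg p = 2. No degree-1 surface has this shape.
(b) From the visible intercepts: the x-axis gridline crossings are at x ∈ {-1, 1}; the surface avoids every integer z-axis point in the box.
(c) Together with the visible shape, these determine p as stated.

x^2 - 3*x*y + 3*x*z + 2*y^2 - z^2 - 1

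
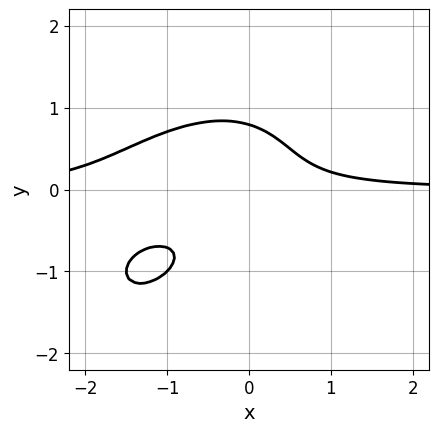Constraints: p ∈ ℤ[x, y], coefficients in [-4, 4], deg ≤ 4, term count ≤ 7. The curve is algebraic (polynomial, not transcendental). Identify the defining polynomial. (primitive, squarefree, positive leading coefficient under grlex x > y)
deg p = 3. A generic line meets the curve in up to 3 points.
Against the integer gridlines: no x-intercept at any integer in the box.
Matching integer coefficients to the picture gives p.

2*x^2*y - 2*x*y^2 + 2*y^3 + 3*x*y - 1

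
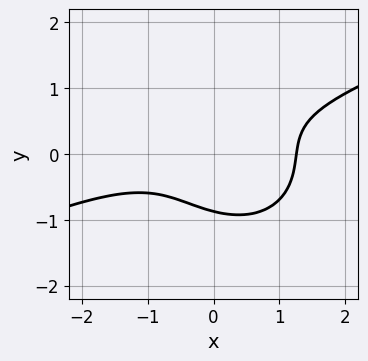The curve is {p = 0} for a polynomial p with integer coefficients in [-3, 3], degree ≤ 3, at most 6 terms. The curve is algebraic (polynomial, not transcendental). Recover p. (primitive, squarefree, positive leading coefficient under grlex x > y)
x^3 - 2*x^2*y - 3*y^3 + 2*x*y - 2

First, degree: no degree-2 curve has this shape, so deg p = 3.
Finally, solving for integer coefficients yields p as stated.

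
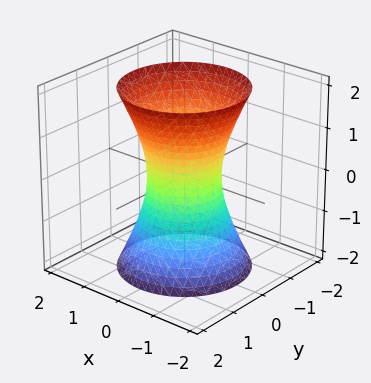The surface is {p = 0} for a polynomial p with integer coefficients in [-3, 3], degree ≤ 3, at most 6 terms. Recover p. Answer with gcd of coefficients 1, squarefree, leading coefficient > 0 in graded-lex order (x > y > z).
Degree: an hourglass — one-sheet hyperboloid; a quadric, so deg p = 2.
Symmetries: the z ↦ −z reflection is a symmetry, so z appears only in even powers; every cross-section ⟂ z is a circle, so x, y appear only via x² + y².
Against the integer gridlines: no z-intercept at any integer in the box; a circular section at z = -2 has radius between 1 and 2.
Fitting integer coefficients to these (and the overall shape) gives p.

3*x^2 + 3*y^2 - z^2 - 2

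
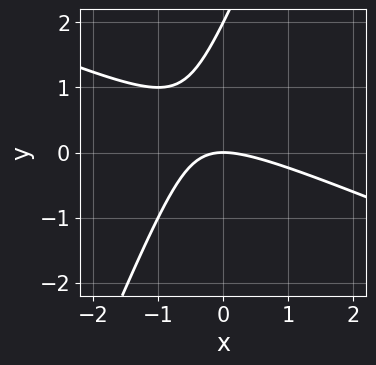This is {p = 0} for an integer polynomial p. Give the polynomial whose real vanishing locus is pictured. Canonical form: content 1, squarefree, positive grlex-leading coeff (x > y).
x^2 + 2*x*y - y^2 + 2*y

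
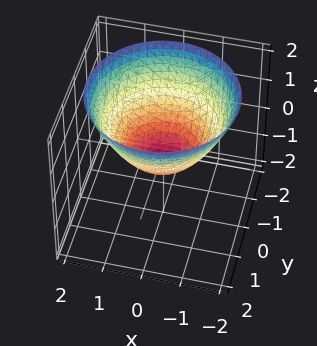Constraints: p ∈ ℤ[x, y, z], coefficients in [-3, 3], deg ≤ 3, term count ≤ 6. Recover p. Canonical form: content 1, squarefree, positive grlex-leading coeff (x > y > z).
First, the degree is 2 — the shape is more complex than any degree-1 surface.
Next, symmetry: the surface is invariant under rotation about z: p = q(x² + y², z).
Then, from the visible intercepts: a circular section at z = 1 has radius between 1 and 2.
Finally, fitting integer coefficients to these (and the overall shape) gives p.

2*x^2 + 2*y^2 - 3*z - 1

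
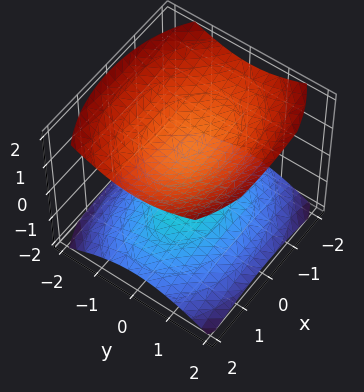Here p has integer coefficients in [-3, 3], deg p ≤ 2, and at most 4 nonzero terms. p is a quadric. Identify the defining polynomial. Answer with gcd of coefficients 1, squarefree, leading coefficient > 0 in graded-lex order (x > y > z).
x^2 + 2*y^2 - 3*z^2 + 3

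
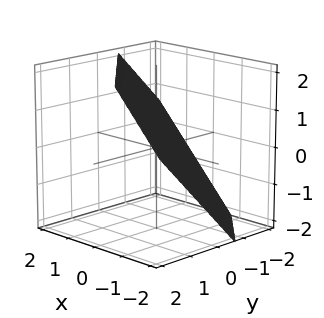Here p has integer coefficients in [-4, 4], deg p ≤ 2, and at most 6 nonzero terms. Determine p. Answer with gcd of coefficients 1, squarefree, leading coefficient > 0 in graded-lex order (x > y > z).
(a) The degree is 1 — the surface is flat (a plane).
(b) Matching integer coefficients to the picture gives p.

3*x + 3*y - 3*z + 2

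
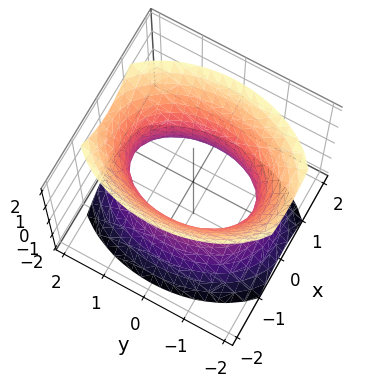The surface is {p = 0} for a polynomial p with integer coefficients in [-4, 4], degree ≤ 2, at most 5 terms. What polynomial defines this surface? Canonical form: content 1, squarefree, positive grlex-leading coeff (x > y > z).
(a) The degree is 2 — an hourglass — one-sheet hyperboloid; a quadric.
(b) Symmetries: it's symmetric under z → −z, forcing even powers of z; the y ↦ −y reflection is a symmetry, so y appears only in even powers; it's symmetric under x → −x, forcing even powers of x.
(c) Observable constraints: the x-axis gridline crossings are at x ∈ {-1, 1}; it misses every integer gridline on the z-axis.
(d) Solving for integer coefficients yields p as stated.

2*x^2 + y^2 - z^2 - 2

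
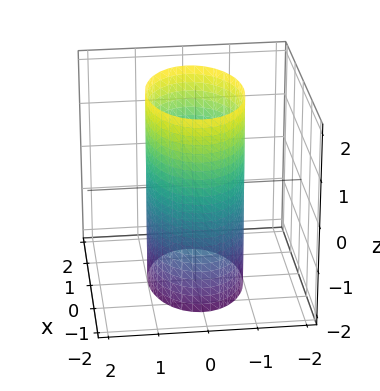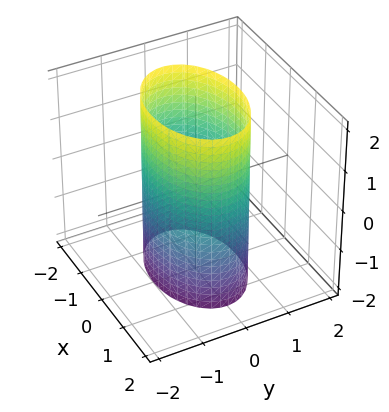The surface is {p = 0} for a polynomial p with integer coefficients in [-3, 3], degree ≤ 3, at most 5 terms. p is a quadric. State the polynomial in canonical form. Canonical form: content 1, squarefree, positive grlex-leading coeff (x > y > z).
x^2 + 2*y^2 - 2

(a) The degree is 2 — a cylinder; a quadric.
(b) Symmetries: it's symmetric under x → −x, forcing even powers of x; the y ↦ −y reflection is a symmetry, so y appears only in even powers; the z ↦ −z reflection is a symmetry, so z appears only in even powers.
(c) Observable constraints: among the integer gridlines, it crosses the y-axis at y ∈ {-1, 1}; it misses every integer gridline on the z-axis.
(d) These observations pin down the coefficients.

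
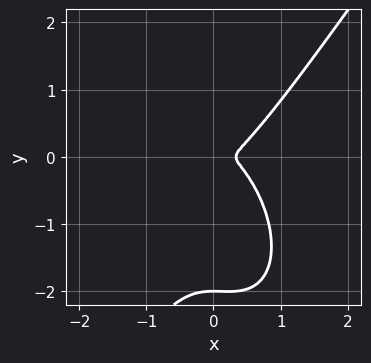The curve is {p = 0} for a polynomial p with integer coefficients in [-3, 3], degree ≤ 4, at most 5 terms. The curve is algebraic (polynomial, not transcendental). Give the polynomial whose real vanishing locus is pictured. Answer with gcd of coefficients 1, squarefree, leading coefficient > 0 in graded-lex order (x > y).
3*x^3 - y^3 - x^2 - 2*y^2

First, degree: the shape is more complex than any degree-2 curve, so deg p = 3.
Next, against the integer gridlines: it meets the y-axis at y = -2 (among the integer gridlines).
Finally, the integer polynomial consistent with all of this is the stated p.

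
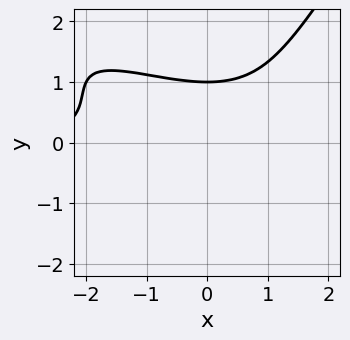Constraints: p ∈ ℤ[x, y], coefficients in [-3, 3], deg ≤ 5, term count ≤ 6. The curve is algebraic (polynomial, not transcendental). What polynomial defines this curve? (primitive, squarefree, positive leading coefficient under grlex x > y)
(a) Degree: the shape is more complex than any degree-3 curve, so deg p = 4.
(b) From the visible intercepts: it misses every integer gridline on the x-axis; one y-axis crossing is at y = 1.
(c) Solving for integer coefficients yields p as stated.

x^3*y + 2*x^2*y^2 - y^4 - 2*y^3 + 3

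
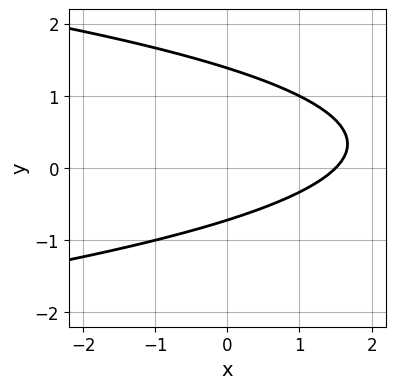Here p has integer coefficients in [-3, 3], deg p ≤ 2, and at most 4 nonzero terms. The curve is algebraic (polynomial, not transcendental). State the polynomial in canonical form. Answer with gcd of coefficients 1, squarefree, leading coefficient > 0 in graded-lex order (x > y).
1. The degree is 2 — a generic line meets the curve in up to 2 points.
2. Putting this together gives p.

3*y^2 + 2*x - 2*y - 3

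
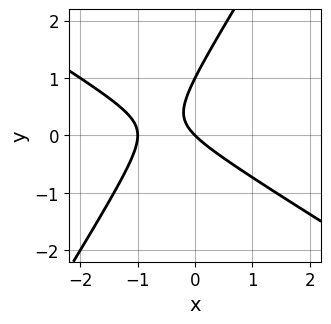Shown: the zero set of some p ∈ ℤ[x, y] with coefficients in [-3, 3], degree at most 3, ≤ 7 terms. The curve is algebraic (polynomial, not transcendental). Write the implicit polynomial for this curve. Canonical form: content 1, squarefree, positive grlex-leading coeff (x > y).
1. Degree: the shape is more complex than any degree-1 curve, so deg p = 2.
2. Observable constraints: the x-axis gridline crossings are at x ∈ {-1, 0}; among the integer gridlines, it crosses the y-axis at y ∈ {0, 1}.
3. Matching integer coefficients to the picture gives p.

x^2 + x*y - y^2 + x + y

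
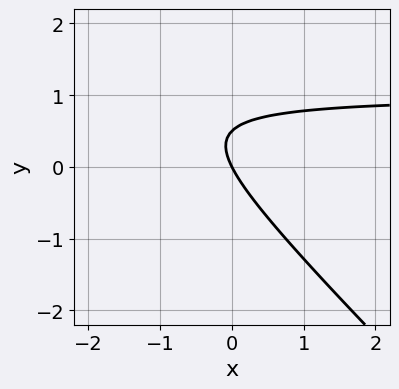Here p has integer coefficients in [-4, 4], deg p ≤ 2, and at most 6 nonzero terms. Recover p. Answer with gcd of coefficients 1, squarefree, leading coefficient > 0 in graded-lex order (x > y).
First, degree: a generic line meets the curve in up to 2 points, so deg p = 2.
Next, checking where it meets the axes: one y-axis crossing is at y = 0; it meets the x-axis at x = 0 (among the integer gridlines).
Finally, solving for integer coefficients yields p as stated.

2*x*y + 2*y^2 - 2*x - y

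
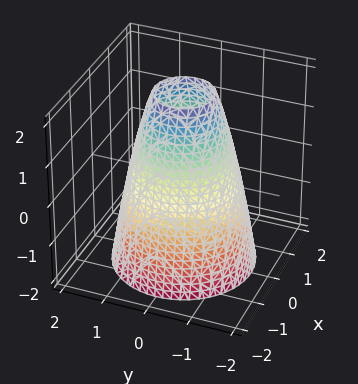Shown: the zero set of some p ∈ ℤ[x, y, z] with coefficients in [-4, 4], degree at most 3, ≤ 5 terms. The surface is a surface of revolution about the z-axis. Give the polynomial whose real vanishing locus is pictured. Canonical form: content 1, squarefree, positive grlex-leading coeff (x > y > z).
2*x^2 + 2*y^2 + z - 3

First, degree: the shape is more complex than any degree-1 surface, so deg p = 2.
Next, symmetry: the z-axis is an axis of rotation, so x and y enter only as x² + y².
Then, checking where it meets the axes: it misses every integer gridline on the z-axis; a circular section at z = 1 has radius exactly 1.
Finally, putting this together gives p.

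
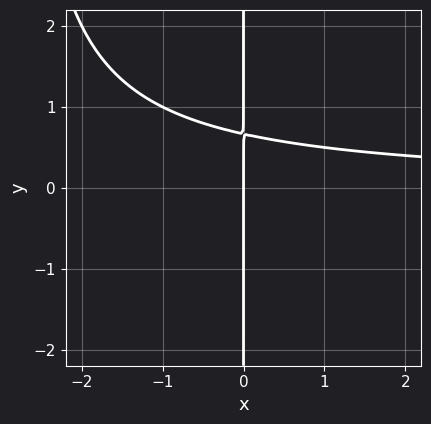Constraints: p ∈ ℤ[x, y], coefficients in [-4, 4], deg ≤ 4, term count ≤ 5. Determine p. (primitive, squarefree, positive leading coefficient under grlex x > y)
1. The degree is 3 — the shape is more complex than any degree-2 curve.
2. Reading off the gridlines: the visible y-axis segment lies entirely on the curve; one x-axis crossing is at x = 0.
3. Putting this together gives p.

x^2*y + 3*x*y - 2*x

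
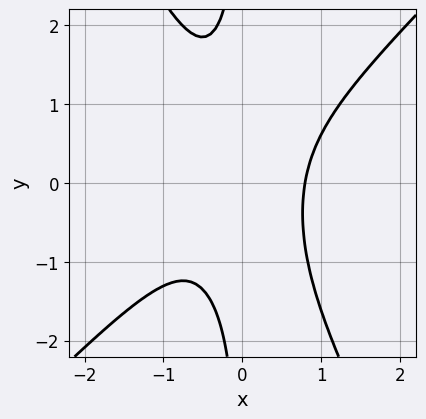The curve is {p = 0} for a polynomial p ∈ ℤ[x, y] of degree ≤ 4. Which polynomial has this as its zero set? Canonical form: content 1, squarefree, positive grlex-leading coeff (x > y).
2*x^3 - x^2*y - x*y^2 - 1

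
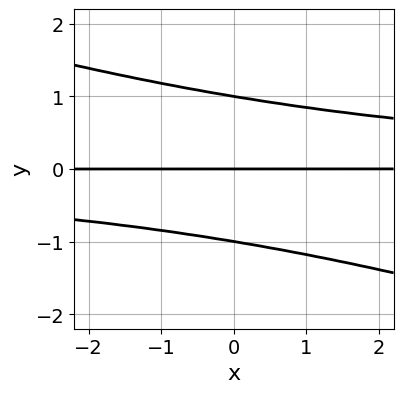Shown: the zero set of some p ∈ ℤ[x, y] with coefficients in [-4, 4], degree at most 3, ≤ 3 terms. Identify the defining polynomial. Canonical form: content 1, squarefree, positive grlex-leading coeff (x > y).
x*y^2 + 3*y^3 - 3*y

1. The degree is 3 — a generic line meets the curve in up to 3 points.
2. Observable constraints: the y-axis gridline crossings are at y ∈ {-1, 0, 1}; the visible x-axis segment lies entirely on the curve.
3. Putting this together gives p.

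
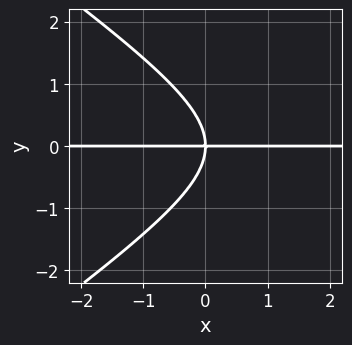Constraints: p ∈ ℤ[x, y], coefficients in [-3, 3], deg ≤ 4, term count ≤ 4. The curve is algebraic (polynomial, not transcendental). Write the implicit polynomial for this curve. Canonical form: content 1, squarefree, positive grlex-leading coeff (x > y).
x^2*y - 2*y^3 - 3*x*y

(a) Degree: no degree-2 curve has this shape, so deg p = 3.
(b) Observable constraints: every point of the x-axis in the box is on the curve; it meets the y-axis at y = 0 (among the integer gridlines).
(c) Solving for integer coefficients yields p as stated.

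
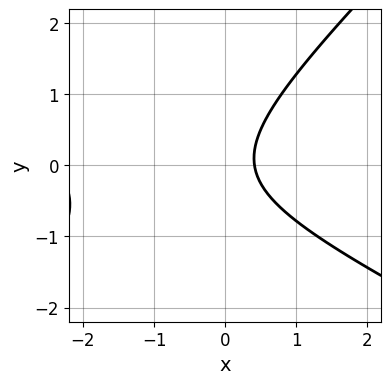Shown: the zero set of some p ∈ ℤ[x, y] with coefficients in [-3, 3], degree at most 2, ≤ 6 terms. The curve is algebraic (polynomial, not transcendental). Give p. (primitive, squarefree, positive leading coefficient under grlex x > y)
1. Degree: the shape is more complex than any degree-1 curve, so deg p = 2.
2. Reading off the gridlines: it misses every integer gridline on the y-axis.
3. The integer polynomial consistent with all of this is the stated p.

x^2 + x*y - 2*y^2 + 2*x - 1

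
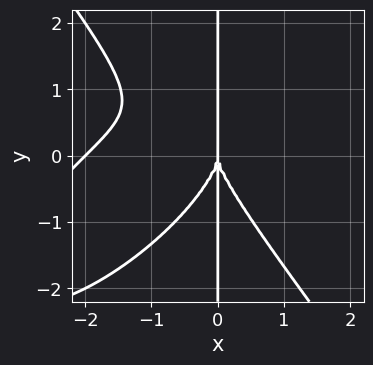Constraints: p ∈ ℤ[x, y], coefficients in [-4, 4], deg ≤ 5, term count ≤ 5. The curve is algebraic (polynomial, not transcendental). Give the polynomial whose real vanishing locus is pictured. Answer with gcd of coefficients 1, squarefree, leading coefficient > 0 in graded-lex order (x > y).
x^4 - x^3*y + x*y^3 + 2*x^3

First, the degree is 4 — no degree-3 curve has this shape.
Then, from the visible intercepts: every point of the y-axis in the box is on the curve; among the integer gridlines, it crosses the x-axis at x ∈ {-2, 0}.
Finally, putting this together gives p.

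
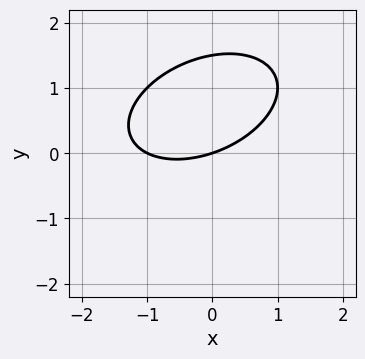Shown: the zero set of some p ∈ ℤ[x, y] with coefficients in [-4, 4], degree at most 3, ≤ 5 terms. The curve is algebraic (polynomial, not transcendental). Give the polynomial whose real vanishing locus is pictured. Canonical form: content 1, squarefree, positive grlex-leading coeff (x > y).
x^2 - x*y + 2*y^2 + x - 3*y

deg p = 2. A generic line meets the curve in up to 2 points.
Against the integer gridlines: it crosses the y-axis at the gridline y = 0; among the integer gridlines, it crosses the x-axis at x ∈ {-1, 0}.
Putting this together gives p.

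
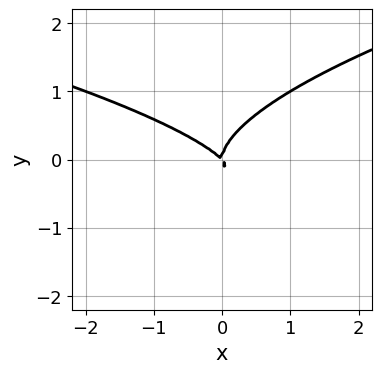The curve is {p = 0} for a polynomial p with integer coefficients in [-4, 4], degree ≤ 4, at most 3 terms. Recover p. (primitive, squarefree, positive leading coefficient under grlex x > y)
2*y^3 - x^2 - x*y

Degree: the shape is more complex than any degree-2 curve, so deg p = 3.
Observable constraints: it meets the y-axis at y = 0 (among the integer gridlines); it crosses the x-axis at the gridline x = 0.
Putting this together gives p.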